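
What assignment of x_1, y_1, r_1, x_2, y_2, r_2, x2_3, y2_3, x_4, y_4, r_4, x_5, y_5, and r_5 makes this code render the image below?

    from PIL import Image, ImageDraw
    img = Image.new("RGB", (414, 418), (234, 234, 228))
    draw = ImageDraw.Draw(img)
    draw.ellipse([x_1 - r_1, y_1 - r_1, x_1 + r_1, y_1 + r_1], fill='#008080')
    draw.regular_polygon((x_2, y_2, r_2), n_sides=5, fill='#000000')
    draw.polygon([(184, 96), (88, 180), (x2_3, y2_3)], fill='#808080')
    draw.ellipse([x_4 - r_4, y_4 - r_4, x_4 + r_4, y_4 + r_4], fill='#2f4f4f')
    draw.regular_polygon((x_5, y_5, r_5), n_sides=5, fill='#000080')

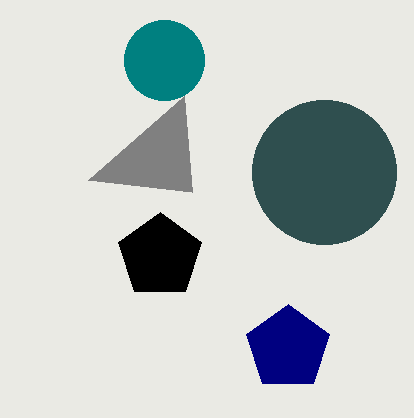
x_1 = 164, y_1 = 60, r_1 = 40, x_2 = 160, y_2 = 256, r_2 = 44, x2_3 = 192, y2_3 = 192, x_4 = 324, y_4 = 172, r_4 = 72, x_5 = 288, y_5 = 348, r_5 = 44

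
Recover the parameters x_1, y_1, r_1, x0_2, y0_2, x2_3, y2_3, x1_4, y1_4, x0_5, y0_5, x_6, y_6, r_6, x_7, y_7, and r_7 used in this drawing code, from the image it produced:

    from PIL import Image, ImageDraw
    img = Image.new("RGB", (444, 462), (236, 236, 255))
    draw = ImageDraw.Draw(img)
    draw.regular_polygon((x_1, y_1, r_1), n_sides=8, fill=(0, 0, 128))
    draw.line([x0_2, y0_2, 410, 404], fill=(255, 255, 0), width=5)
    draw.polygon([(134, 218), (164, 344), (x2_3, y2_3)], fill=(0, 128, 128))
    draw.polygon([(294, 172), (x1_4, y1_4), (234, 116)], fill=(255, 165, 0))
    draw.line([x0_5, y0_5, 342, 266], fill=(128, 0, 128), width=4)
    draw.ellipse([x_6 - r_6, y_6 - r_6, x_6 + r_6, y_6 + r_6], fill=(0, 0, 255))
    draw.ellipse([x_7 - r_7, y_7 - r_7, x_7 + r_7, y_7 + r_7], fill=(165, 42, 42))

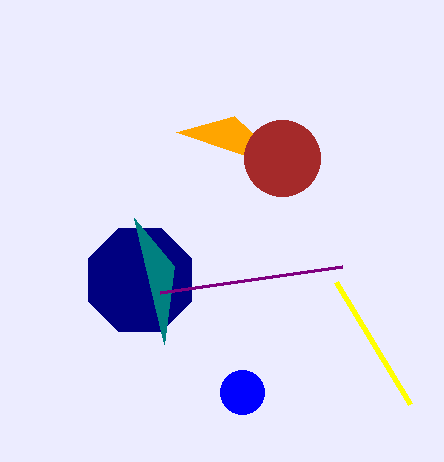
x_1 = 140
y_1 = 280
r_1 = 56
x0_2 = 336
y0_2 = 282
x2_3 = 174
y2_3 = 266
x1_4 = 176
y1_4 = 132
x0_5 = 160
y0_5 = 292
x_6 = 242
y_6 = 392
r_6 = 22
x_7 = 282
y_7 = 158
r_7 = 38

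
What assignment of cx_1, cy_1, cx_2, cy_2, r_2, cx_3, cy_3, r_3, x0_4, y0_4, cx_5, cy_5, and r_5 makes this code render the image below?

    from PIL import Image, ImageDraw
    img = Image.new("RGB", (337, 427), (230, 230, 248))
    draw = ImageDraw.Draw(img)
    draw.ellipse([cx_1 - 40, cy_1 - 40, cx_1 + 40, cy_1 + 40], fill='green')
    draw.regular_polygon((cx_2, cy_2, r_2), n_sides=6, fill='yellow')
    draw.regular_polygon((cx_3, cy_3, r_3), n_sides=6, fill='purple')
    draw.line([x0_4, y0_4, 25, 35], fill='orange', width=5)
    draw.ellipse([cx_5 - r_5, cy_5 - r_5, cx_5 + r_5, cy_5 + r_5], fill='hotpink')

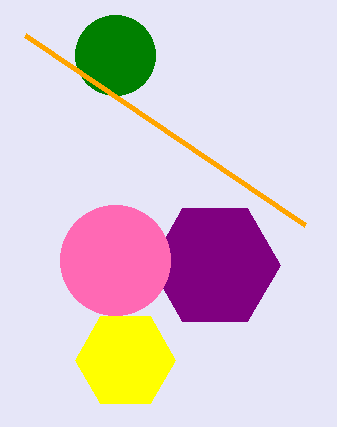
cx_1 = 115, cy_1 = 55, cx_2 = 125, cy_2 = 360, r_2 = 50, cx_3 = 215, cy_3 = 265, r_3 = 65, x0_4 = 305, y0_4 = 225, cx_5 = 115, cy_5 = 260, r_5 = 55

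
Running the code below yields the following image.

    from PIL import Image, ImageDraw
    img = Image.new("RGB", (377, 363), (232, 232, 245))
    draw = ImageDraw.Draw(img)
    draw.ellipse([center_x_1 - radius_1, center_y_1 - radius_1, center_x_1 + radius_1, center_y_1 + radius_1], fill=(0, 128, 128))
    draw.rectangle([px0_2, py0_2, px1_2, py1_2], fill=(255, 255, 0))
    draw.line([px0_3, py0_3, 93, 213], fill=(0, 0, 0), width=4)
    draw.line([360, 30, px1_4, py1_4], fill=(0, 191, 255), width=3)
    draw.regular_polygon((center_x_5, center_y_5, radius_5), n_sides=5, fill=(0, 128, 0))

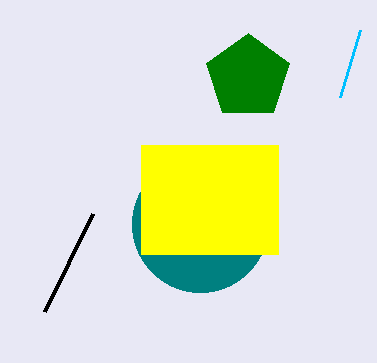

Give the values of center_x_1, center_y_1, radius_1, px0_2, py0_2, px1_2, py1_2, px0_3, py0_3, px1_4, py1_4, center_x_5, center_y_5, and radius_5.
center_x_1 = 200, center_y_1 = 224, radius_1 = 68, px0_2 = 141, py0_2 = 145, px1_2 = 278, py1_2 = 254, px0_3 = 45, py0_3 = 311, px1_4 = 340, py1_4 = 97, center_x_5 = 248, center_y_5 = 77, radius_5 = 44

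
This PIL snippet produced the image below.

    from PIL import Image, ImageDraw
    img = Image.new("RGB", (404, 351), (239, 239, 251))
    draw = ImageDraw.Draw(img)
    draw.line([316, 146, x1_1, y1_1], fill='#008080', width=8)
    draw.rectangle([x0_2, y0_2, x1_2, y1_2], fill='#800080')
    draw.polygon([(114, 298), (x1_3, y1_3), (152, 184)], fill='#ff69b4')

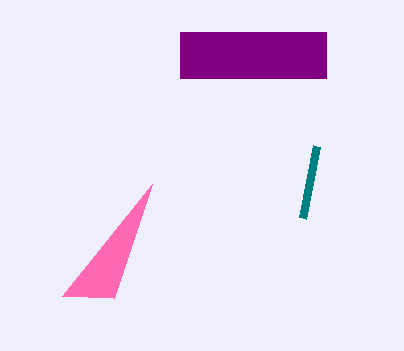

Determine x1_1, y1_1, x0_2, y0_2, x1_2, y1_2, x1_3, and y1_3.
x1_1 = 302, y1_1 = 218, x0_2 = 180, y0_2 = 32, x1_2 = 326, y1_2 = 78, x1_3 = 62, y1_3 = 296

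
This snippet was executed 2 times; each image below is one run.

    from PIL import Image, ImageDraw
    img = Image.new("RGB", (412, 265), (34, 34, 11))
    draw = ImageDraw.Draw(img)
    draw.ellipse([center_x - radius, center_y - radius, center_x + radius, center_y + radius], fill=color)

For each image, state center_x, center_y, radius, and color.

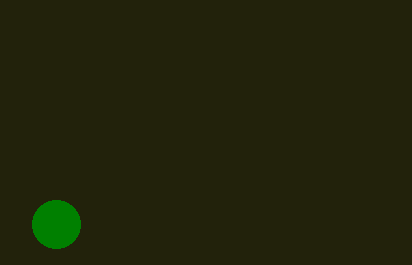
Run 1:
center_x = 56; center_y = 224; radius = 24; color = 'green'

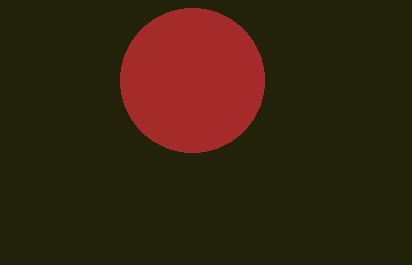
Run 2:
center_x = 192; center_y = 80; radius = 72; color = 'brown'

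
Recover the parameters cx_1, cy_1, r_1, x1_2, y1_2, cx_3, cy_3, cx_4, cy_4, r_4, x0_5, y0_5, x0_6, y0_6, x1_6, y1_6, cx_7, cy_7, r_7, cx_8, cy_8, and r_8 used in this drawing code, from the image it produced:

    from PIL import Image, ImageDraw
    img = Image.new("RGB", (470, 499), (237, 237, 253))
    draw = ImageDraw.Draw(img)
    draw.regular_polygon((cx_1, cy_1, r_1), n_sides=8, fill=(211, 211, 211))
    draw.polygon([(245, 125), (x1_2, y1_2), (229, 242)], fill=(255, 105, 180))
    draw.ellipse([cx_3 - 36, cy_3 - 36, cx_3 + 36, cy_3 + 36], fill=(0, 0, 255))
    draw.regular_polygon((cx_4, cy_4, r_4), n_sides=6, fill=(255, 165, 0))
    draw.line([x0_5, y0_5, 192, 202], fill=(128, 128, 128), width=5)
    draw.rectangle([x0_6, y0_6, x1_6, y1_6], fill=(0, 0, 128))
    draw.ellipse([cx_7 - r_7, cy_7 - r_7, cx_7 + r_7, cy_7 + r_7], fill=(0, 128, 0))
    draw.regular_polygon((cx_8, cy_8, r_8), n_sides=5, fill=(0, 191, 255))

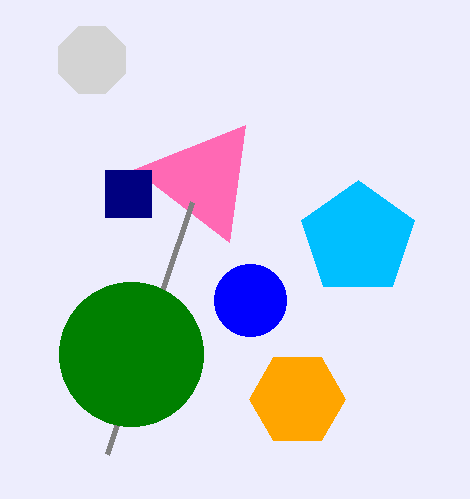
cx_1 = 92, cy_1 = 60, r_1 = 36, x1_2 = 134, y1_2 = 169, cx_3 = 250, cy_3 = 300, cx_4 = 297, cy_4 = 399, r_4 = 48, x0_5 = 107, y0_5 = 454, x0_6 = 105, y0_6 = 170, x1_6 = 151, y1_6 = 217, cx_7 = 131, cy_7 = 354, r_7 = 72, cx_8 = 358, cy_8 = 239, r_8 = 59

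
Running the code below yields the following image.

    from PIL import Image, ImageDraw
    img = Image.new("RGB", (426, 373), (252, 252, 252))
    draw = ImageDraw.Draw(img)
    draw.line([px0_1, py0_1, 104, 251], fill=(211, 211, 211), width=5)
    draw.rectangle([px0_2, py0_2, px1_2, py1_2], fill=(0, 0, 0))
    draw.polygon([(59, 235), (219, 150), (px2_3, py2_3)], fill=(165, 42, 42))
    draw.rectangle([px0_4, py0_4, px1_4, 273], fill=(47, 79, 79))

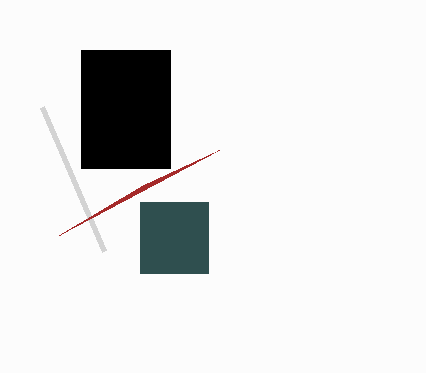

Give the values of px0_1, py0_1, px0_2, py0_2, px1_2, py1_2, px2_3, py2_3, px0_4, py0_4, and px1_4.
px0_1 = 42
py0_1 = 107
px0_2 = 81
py0_2 = 50
px1_2 = 170
py1_2 = 168
px2_3 = 143
py2_3 = 185
px0_4 = 140
py0_4 = 202
px1_4 = 208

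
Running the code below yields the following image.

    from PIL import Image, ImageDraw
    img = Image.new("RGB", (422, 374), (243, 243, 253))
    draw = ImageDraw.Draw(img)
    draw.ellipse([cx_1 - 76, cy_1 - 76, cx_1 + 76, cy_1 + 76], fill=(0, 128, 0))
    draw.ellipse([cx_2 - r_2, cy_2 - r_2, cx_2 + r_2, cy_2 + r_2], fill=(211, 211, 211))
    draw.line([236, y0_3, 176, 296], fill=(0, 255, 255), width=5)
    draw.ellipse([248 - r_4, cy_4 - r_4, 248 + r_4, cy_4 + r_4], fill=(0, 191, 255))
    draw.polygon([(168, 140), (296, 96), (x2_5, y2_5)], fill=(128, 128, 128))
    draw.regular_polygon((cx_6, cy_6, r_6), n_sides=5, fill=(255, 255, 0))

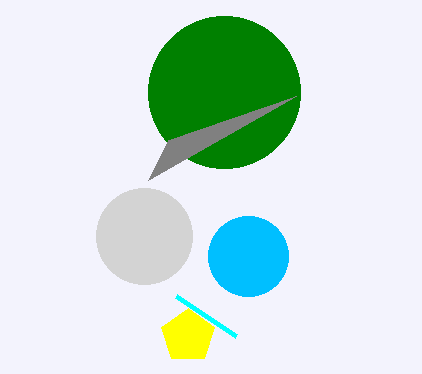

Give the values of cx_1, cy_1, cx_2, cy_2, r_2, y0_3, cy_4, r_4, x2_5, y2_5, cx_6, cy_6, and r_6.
cx_1 = 224; cy_1 = 92; cx_2 = 144; cy_2 = 236; r_2 = 48; y0_3 = 336; cy_4 = 256; r_4 = 40; x2_5 = 148; y2_5 = 180; cx_6 = 188; cy_6 = 336; r_6 = 28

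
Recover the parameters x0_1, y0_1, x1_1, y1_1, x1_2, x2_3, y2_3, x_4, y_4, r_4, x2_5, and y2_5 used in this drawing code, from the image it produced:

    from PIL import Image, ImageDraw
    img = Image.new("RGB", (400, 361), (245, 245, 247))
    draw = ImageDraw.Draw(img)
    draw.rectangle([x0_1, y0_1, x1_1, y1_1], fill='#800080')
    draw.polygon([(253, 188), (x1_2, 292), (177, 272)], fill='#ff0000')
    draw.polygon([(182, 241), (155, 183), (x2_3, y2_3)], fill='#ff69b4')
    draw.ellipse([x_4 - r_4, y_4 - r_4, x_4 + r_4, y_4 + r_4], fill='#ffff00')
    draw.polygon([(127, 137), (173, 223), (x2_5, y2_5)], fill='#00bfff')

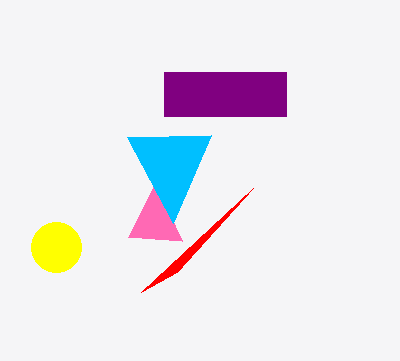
x0_1 = 164, y0_1 = 72, x1_1 = 286, y1_1 = 116, x1_2 = 141, x2_3 = 128, y2_3 = 237, x_4 = 56, y_4 = 247, r_4 = 25, x2_5 = 211, y2_5 = 135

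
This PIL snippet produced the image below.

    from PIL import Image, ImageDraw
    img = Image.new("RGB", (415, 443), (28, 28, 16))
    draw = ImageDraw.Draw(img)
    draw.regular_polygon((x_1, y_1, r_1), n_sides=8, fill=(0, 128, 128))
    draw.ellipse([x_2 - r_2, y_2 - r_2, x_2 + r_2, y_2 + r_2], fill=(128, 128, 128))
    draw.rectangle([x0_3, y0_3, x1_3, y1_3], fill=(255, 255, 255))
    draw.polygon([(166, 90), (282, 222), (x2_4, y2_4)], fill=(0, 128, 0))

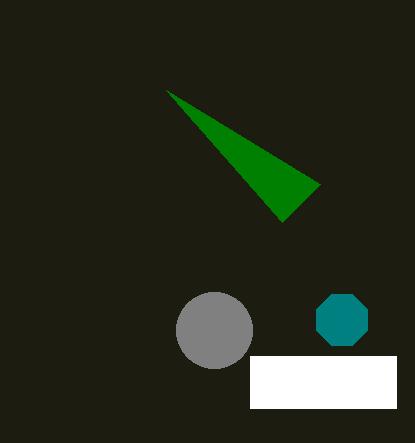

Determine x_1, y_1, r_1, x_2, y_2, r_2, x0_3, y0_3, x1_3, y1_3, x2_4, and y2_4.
x_1 = 342
y_1 = 320
r_1 = 28
x_2 = 214
y_2 = 330
r_2 = 38
x0_3 = 250
y0_3 = 356
x1_3 = 396
y1_3 = 408
x2_4 = 320
y2_4 = 184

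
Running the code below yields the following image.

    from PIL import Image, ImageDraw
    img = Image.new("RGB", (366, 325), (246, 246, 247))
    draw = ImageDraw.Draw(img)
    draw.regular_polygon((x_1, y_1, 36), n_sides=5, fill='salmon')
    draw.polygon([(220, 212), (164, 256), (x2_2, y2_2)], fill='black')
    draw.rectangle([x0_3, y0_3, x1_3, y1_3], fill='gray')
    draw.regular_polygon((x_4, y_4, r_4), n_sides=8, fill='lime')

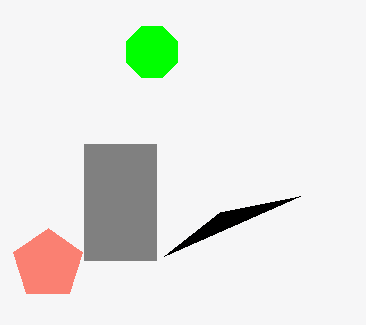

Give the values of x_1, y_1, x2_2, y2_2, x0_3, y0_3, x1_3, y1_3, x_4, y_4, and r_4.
x_1 = 48; y_1 = 264; x2_2 = 300; y2_2 = 196; x0_3 = 84; y0_3 = 144; x1_3 = 156; y1_3 = 260; x_4 = 152; y_4 = 52; r_4 = 28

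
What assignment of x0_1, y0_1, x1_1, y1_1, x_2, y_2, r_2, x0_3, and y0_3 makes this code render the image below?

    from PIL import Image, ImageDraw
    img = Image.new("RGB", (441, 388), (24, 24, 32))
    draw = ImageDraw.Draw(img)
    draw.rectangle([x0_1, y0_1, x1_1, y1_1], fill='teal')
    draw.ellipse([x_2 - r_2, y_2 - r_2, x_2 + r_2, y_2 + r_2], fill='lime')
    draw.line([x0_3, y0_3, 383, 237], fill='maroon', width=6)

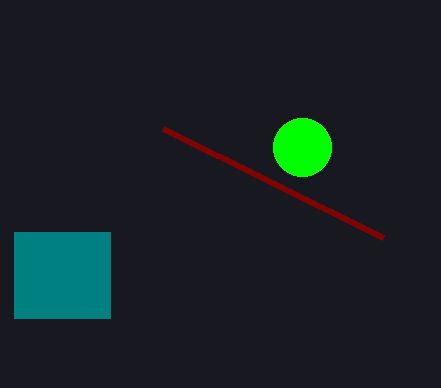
x0_1 = 14; y0_1 = 232; x1_1 = 110; y1_1 = 318; x_2 = 302; y_2 = 147; r_2 = 29; x0_3 = 163; y0_3 = 128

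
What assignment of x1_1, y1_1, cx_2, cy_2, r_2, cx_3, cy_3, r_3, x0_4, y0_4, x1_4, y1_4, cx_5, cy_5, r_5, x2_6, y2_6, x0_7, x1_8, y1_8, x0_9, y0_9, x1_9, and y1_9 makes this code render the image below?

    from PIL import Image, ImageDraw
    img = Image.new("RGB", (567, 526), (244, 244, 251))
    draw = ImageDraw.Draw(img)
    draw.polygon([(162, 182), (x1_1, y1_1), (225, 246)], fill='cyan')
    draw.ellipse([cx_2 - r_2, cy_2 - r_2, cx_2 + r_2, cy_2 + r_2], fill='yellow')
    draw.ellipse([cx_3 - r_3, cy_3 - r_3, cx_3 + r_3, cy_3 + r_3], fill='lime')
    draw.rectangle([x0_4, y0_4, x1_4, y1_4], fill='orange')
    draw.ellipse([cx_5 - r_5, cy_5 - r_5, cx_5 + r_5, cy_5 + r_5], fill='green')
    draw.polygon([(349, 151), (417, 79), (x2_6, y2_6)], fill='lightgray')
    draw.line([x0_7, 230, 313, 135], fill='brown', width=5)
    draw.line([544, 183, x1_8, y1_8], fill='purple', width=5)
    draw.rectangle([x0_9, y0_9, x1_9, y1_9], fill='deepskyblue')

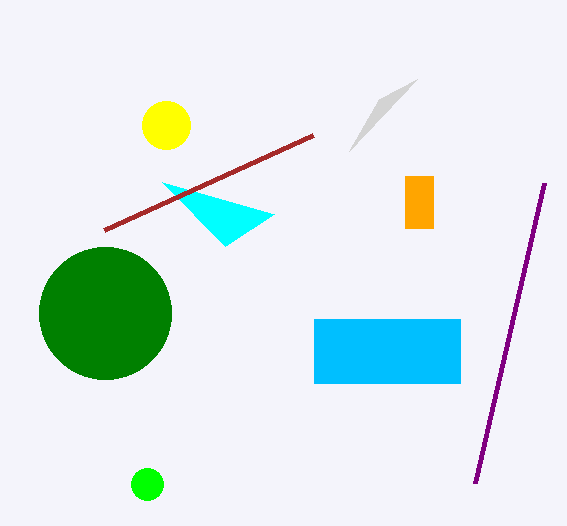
x1_1 = 274, y1_1 = 214, cx_2 = 166, cy_2 = 125, r_2 = 24, cx_3 = 147, cy_3 = 484, r_3 = 16, x0_4 = 405, y0_4 = 176, x1_4 = 433, y1_4 = 228, cx_5 = 105, cy_5 = 313, r_5 = 66, x2_6 = 379, y2_6 = 99, x0_7 = 104, x1_8 = 475, y1_8 = 483, x0_9 = 314, y0_9 = 319, x1_9 = 460, y1_9 = 383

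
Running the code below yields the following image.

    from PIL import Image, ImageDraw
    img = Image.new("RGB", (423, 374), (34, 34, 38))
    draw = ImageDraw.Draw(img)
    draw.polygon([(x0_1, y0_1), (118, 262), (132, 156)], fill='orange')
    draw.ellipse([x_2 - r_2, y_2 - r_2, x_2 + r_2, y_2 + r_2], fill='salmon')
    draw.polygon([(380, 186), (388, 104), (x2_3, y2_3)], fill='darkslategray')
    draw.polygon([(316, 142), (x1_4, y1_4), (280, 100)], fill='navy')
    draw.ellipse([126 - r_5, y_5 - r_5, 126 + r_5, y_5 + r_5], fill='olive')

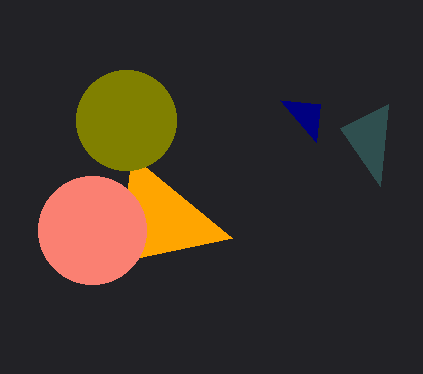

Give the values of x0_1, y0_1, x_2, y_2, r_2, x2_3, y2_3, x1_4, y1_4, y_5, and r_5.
x0_1 = 232; y0_1 = 238; x_2 = 92; y_2 = 230; r_2 = 54; x2_3 = 340; y2_3 = 128; x1_4 = 320; y1_4 = 104; y_5 = 120; r_5 = 50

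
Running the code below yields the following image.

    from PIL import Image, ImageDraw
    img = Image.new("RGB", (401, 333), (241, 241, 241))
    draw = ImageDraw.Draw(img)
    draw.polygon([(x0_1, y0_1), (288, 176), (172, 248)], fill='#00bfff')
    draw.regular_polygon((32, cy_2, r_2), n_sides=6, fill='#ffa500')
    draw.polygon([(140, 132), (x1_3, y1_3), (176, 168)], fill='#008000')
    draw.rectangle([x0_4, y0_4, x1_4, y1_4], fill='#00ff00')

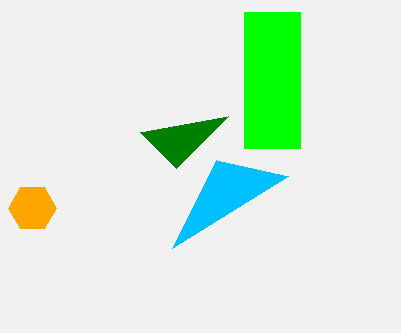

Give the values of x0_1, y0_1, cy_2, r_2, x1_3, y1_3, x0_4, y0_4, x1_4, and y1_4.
x0_1 = 216
y0_1 = 160
cy_2 = 208
r_2 = 24
x1_3 = 228
y1_3 = 116
x0_4 = 244
y0_4 = 12
x1_4 = 300
y1_4 = 148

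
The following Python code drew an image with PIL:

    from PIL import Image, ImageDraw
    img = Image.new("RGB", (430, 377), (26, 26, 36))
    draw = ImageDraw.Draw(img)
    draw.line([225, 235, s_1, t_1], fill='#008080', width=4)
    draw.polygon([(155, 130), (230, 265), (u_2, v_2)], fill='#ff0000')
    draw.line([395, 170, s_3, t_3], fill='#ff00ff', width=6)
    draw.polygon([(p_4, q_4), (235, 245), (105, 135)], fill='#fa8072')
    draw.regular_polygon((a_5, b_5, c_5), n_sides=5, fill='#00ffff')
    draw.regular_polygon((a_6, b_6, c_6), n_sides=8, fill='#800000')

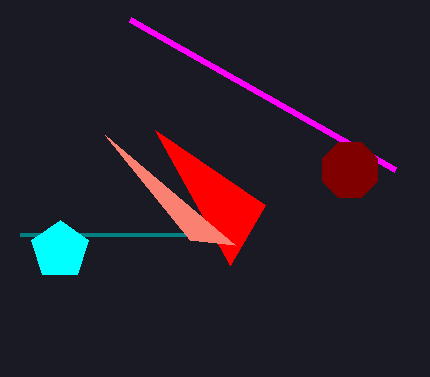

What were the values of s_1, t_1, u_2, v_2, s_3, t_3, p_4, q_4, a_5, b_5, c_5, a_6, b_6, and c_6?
s_1 = 20
t_1 = 235
u_2 = 265
v_2 = 205
s_3 = 130
t_3 = 20
p_4 = 190
q_4 = 240
a_5 = 60
b_5 = 250
c_5 = 30
a_6 = 350
b_6 = 170
c_6 = 30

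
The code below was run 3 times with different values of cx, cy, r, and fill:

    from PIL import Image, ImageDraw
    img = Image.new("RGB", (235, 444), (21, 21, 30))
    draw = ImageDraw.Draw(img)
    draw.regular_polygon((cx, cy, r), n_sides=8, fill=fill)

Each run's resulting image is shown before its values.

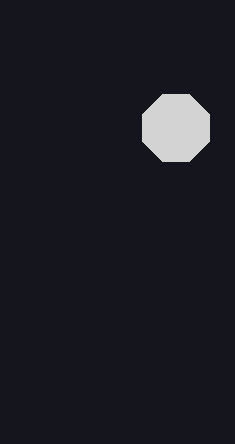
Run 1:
cx = 176
cy = 128
r = 36
fill = 'lightgray'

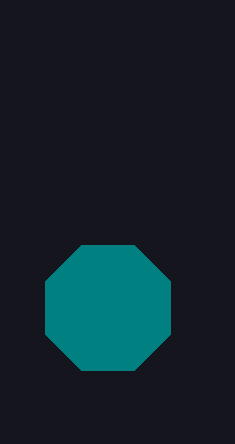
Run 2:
cx = 108; cy = 308; r = 68; fill = 'teal'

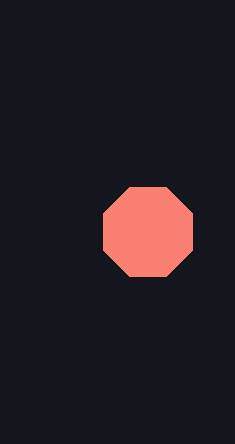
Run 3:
cx = 148; cy = 232; r = 48; fill = 'salmon'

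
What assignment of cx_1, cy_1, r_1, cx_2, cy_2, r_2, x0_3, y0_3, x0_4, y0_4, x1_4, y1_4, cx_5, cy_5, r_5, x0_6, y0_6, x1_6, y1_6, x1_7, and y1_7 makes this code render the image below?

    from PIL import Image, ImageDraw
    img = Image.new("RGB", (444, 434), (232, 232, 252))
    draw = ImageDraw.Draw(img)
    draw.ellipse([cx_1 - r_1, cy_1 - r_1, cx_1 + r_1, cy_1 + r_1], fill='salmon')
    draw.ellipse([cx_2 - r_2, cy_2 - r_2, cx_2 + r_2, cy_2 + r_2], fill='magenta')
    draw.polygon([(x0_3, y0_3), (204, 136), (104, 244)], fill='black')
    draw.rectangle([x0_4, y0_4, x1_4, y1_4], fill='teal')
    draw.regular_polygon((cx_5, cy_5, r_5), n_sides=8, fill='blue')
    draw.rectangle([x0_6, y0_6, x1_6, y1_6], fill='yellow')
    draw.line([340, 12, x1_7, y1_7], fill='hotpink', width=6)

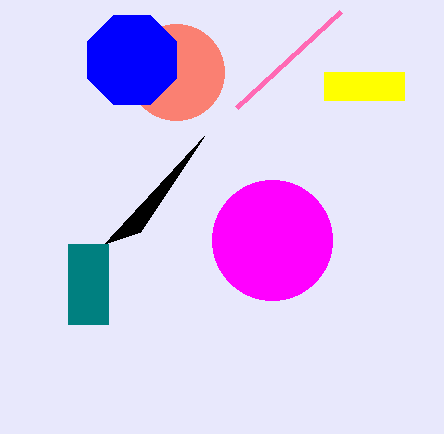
cx_1 = 176
cy_1 = 72
r_1 = 48
cx_2 = 272
cy_2 = 240
r_2 = 60
x0_3 = 140
y0_3 = 232
x0_4 = 68
y0_4 = 244
x1_4 = 108
y1_4 = 324
cx_5 = 132
cy_5 = 60
r_5 = 48
x0_6 = 324
y0_6 = 72
x1_6 = 404
y1_6 = 100
x1_7 = 236
y1_7 = 108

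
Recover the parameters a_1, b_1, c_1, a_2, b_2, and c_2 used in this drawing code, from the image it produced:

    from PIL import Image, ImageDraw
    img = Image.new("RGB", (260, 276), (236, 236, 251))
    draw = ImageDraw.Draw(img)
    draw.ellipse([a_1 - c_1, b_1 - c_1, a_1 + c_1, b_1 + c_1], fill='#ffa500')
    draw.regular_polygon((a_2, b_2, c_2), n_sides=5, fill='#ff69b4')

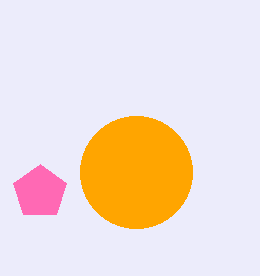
a_1 = 136, b_1 = 172, c_1 = 56, a_2 = 40, b_2 = 192, c_2 = 28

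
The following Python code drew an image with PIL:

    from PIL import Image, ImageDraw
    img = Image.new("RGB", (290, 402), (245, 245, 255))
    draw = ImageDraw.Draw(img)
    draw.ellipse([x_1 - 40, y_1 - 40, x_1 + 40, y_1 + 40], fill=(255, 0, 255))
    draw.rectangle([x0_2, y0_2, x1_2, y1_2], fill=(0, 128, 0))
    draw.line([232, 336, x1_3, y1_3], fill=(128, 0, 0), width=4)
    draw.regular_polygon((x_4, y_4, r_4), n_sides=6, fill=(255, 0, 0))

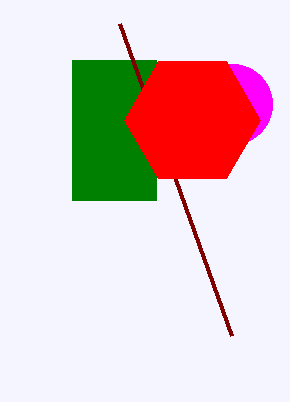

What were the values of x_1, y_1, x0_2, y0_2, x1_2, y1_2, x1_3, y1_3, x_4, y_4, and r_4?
x_1 = 232
y_1 = 104
x0_2 = 72
y0_2 = 60
x1_2 = 156
y1_2 = 200
x1_3 = 120
y1_3 = 24
x_4 = 192
y_4 = 120
r_4 = 68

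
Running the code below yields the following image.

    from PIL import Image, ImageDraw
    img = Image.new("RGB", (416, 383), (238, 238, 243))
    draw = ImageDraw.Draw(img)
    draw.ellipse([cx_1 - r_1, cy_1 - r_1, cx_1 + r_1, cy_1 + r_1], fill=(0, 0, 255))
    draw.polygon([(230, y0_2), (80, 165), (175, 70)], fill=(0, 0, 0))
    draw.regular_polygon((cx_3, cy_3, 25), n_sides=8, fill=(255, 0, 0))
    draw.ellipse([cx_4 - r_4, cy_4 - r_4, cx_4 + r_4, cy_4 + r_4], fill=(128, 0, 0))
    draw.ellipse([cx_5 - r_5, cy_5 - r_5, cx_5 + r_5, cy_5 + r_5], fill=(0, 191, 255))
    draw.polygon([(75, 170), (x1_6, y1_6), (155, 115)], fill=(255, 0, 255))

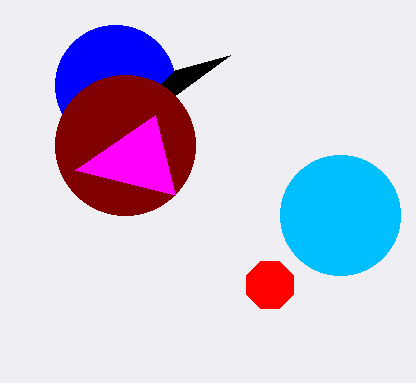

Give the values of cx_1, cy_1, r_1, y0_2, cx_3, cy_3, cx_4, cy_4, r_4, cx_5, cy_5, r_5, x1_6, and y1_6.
cx_1 = 115
cy_1 = 85
r_1 = 60
y0_2 = 55
cx_3 = 270
cy_3 = 285
cx_4 = 125
cy_4 = 145
r_4 = 70
cx_5 = 340
cy_5 = 215
r_5 = 60
x1_6 = 175
y1_6 = 195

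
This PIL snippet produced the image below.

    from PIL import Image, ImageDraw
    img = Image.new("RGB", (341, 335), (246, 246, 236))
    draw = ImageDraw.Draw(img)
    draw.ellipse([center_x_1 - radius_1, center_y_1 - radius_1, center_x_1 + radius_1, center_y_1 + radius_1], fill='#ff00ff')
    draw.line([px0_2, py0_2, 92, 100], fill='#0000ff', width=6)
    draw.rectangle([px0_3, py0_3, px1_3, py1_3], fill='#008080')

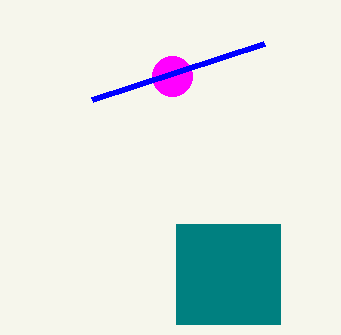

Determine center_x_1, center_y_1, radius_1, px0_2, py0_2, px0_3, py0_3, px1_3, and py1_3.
center_x_1 = 172; center_y_1 = 76; radius_1 = 20; px0_2 = 264; py0_2 = 44; px0_3 = 176; py0_3 = 224; px1_3 = 280; py1_3 = 324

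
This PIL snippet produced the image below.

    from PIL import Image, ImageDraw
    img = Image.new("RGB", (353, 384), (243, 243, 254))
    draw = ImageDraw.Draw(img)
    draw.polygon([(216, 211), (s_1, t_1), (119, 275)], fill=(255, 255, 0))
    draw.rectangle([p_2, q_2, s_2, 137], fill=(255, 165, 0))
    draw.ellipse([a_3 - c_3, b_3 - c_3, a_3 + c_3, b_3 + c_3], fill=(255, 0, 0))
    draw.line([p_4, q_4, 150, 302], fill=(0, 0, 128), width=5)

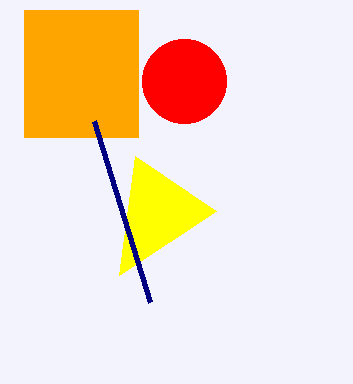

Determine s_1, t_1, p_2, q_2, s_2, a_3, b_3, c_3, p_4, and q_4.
s_1 = 135; t_1 = 156; p_2 = 24; q_2 = 10; s_2 = 138; a_3 = 184; b_3 = 81; c_3 = 42; p_4 = 94; q_4 = 121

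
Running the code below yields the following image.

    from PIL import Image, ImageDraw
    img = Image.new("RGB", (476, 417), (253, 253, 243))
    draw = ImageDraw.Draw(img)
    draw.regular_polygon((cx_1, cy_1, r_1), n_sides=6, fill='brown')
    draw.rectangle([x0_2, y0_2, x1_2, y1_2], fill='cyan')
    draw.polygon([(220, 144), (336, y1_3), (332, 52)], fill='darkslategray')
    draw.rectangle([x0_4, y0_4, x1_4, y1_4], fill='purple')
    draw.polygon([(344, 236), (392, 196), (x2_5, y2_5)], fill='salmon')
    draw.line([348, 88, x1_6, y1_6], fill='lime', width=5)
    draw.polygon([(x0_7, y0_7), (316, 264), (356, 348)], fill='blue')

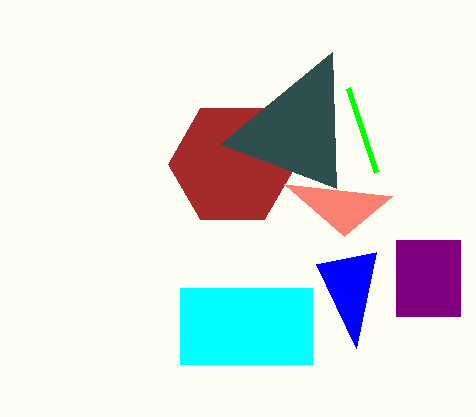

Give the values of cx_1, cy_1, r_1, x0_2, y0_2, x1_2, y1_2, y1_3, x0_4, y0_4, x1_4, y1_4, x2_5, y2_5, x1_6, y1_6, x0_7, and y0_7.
cx_1 = 232
cy_1 = 164
r_1 = 64
x0_2 = 180
y0_2 = 288
x1_2 = 312
y1_2 = 364
y1_3 = 188
x0_4 = 396
y0_4 = 240
x1_4 = 460
y1_4 = 316
x2_5 = 284
y2_5 = 184
x1_6 = 376
y1_6 = 172
x0_7 = 376
y0_7 = 252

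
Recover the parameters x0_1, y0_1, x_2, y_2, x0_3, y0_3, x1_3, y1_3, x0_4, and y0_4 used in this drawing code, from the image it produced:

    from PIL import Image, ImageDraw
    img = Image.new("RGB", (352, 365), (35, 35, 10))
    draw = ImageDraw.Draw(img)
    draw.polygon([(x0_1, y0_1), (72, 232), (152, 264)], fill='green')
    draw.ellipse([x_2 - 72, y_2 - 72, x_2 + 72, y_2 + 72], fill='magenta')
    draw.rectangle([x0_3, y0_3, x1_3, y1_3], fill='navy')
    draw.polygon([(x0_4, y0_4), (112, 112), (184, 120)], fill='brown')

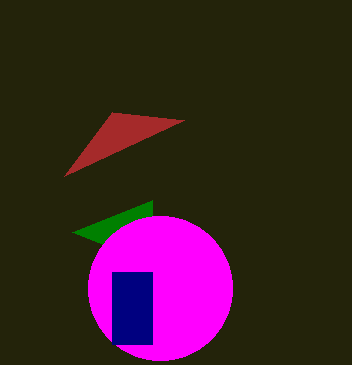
x0_1 = 152; y0_1 = 200; x_2 = 160; y_2 = 288; x0_3 = 112; y0_3 = 272; x1_3 = 152; y1_3 = 344; x0_4 = 64; y0_4 = 176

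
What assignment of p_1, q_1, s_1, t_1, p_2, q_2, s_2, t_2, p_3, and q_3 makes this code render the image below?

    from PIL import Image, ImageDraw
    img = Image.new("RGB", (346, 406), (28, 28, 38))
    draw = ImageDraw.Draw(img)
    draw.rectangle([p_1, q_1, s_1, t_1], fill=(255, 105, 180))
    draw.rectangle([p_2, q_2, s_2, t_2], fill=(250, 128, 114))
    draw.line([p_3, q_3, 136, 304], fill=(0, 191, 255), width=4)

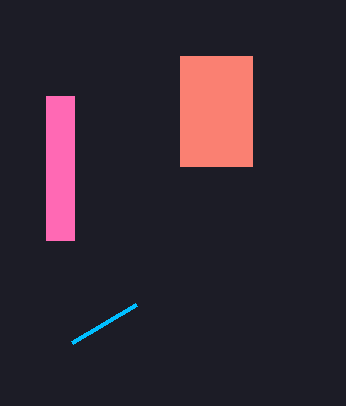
p_1 = 46; q_1 = 96; s_1 = 74; t_1 = 240; p_2 = 180; q_2 = 56; s_2 = 252; t_2 = 166; p_3 = 72; q_3 = 342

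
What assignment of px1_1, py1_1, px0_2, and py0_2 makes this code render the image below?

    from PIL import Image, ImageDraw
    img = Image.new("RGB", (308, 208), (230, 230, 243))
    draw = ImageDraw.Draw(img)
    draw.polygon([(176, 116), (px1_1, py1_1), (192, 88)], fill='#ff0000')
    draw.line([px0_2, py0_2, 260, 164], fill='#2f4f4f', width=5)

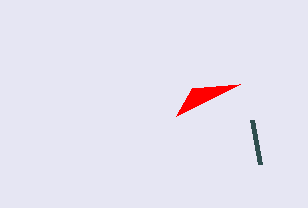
px1_1 = 240; py1_1 = 84; px0_2 = 252; py0_2 = 120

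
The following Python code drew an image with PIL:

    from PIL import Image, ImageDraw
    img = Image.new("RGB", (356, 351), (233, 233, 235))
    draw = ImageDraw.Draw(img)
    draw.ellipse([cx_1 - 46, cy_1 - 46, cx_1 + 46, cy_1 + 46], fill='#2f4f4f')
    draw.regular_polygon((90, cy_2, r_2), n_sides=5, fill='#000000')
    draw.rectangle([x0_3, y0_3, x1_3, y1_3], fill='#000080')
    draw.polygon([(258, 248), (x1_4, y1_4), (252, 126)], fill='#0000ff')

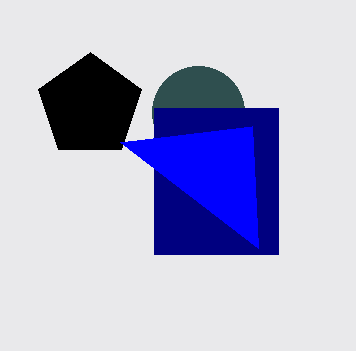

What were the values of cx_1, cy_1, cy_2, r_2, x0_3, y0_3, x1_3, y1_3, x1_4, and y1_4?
cx_1 = 198
cy_1 = 112
cy_2 = 106
r_2 = 54
x0_3 = 154
y0_3 = 108
x1_3 = 278
y1_3 = 254
x1_4 = 120
y1_4 = 142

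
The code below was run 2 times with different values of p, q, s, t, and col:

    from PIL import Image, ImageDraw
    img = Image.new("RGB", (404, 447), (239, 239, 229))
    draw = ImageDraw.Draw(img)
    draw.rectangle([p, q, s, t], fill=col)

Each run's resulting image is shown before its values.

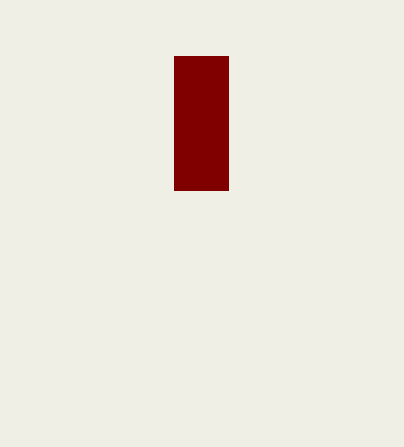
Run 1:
p = 174
q = 56
s = 228
t = 190
col = 'maroon'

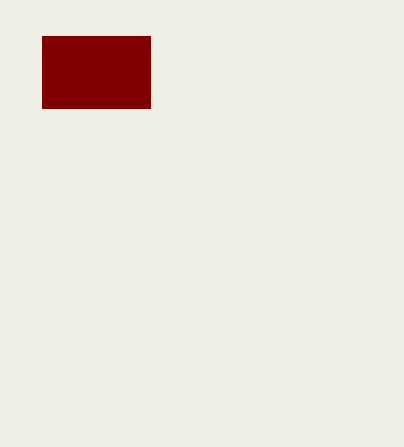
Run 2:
p = 42, q = 36, s = 150, t = 108, col = 'maroon'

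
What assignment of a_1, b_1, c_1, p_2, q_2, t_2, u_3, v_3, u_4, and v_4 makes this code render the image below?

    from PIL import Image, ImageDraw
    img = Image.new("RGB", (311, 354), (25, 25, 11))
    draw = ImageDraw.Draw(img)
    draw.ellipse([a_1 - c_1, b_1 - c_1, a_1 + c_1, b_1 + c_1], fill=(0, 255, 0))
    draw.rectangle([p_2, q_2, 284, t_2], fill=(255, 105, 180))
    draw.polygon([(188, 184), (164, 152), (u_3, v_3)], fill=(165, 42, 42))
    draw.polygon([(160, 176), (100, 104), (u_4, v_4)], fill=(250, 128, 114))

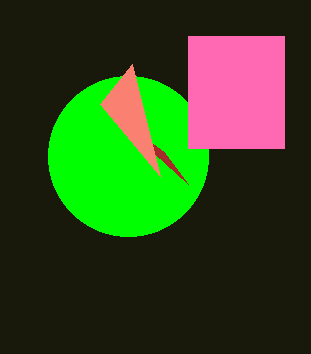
a_1 = 128; b_1 = 156; c_1 = 80; p_2 = 188; q_2 = 36; t_2 = 148; u_3 = 100; v_3 = 104; u_4 = 132; v_4 = 64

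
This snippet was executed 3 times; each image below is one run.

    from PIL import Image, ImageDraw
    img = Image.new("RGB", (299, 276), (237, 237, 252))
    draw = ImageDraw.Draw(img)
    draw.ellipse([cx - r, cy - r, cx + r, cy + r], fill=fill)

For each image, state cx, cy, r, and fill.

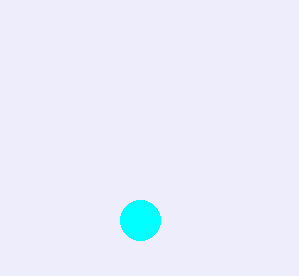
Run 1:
cx = 140
cy = 220
r = 20
fill = 'cyan'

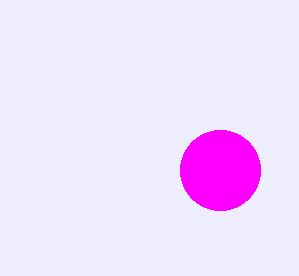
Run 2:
cx = 220; cy = 170; r = 40; fill = 'magenta'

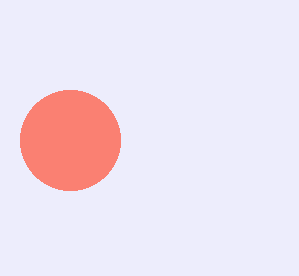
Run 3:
cx = 70, cy = 140, r = 50, fill = 'salmon'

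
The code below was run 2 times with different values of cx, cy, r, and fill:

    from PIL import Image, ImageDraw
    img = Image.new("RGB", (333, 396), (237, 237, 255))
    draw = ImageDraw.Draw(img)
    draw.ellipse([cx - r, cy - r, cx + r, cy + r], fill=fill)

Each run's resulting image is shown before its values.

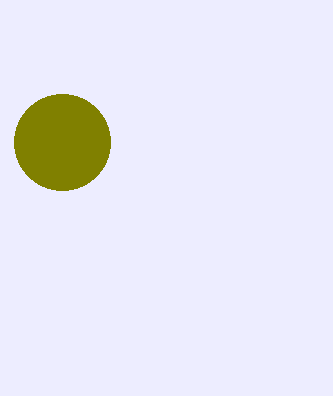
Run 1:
cx = 62, cy = 142, r = 48, fill = 'olive'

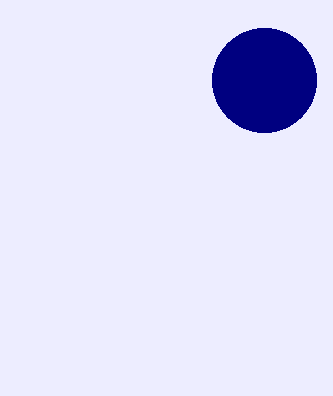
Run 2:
cx = 264
cy = 80
r = 52
fill = 'navy'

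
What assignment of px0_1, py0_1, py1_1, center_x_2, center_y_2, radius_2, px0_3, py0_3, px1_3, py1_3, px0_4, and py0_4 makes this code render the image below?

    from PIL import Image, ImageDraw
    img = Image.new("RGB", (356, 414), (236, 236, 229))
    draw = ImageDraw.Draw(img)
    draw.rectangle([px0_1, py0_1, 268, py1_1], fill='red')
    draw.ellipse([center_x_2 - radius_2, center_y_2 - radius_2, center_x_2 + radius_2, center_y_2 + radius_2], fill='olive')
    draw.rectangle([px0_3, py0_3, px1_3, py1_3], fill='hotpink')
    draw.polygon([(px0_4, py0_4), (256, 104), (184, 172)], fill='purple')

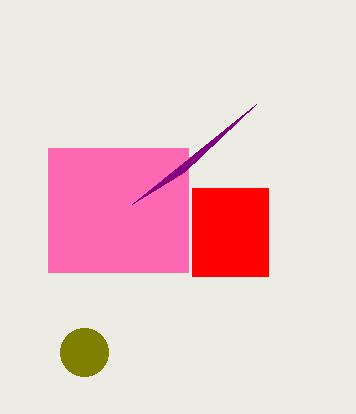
px0_1 = 192
py0_1 = 188
py1_1 = 276
center_x_2 = 84
center_y_2 = 352
radius_2 = 24
px0_3 = 48
py0_3 = 148
px1_3 = 188
py1_3 = 272
px0_4 = 132
py0_4 = 204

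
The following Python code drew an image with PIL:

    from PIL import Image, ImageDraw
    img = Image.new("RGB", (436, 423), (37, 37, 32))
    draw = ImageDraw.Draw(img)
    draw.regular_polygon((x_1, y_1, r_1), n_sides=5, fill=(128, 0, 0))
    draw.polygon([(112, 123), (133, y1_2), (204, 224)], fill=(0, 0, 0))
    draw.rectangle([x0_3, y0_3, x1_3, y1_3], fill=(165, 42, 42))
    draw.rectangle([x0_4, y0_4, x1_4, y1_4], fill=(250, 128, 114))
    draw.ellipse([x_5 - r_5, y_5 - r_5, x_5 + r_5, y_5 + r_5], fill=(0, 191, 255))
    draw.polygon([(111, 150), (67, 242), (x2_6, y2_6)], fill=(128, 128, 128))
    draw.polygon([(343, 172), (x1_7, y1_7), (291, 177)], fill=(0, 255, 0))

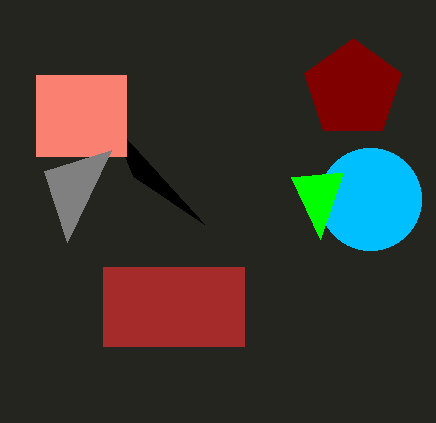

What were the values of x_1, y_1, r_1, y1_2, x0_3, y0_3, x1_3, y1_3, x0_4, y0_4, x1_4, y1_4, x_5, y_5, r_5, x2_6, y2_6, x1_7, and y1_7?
x_1 = 353; y_1 = 89; r_1 = 51; y1_2 = 176; x0_3 = 103; y0_3 = 267; x1_3 = 244; y1_3 = 346; x0_4 = 36; y0_4 = 75; x1_4 = 126; y1_4 = 156; x_5 = 370; y_5 = 199; r_5 = 51; x2_6 = 44; y2_6 = 171; x1_7 = 320; y1_7 = 239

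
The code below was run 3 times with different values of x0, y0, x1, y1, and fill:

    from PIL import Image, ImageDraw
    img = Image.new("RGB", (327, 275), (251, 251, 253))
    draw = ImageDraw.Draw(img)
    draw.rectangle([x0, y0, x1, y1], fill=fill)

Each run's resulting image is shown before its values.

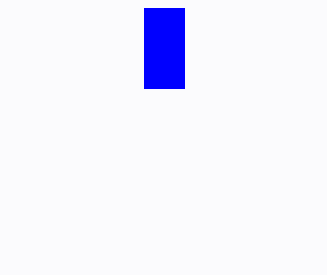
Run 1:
x0 = 144; y0 = 8; x1 = 184; y1 = 88; fill = 'blue'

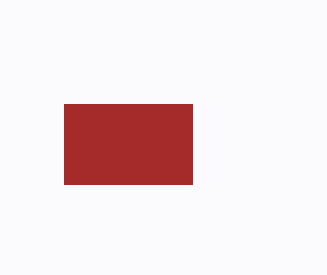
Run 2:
x0 = 64, y0 = 104, x1 = 192, y1 = 184, fill = 'brown'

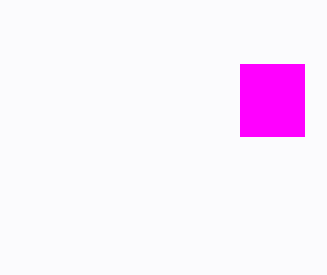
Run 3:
x0 = 240; y0 = 64; x1 = 304; y1 = 136; fill = 'magenta'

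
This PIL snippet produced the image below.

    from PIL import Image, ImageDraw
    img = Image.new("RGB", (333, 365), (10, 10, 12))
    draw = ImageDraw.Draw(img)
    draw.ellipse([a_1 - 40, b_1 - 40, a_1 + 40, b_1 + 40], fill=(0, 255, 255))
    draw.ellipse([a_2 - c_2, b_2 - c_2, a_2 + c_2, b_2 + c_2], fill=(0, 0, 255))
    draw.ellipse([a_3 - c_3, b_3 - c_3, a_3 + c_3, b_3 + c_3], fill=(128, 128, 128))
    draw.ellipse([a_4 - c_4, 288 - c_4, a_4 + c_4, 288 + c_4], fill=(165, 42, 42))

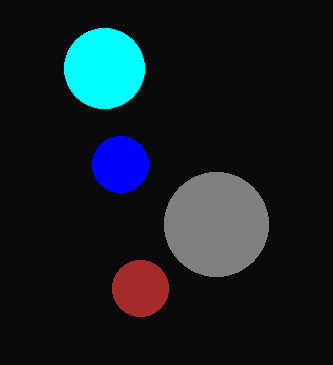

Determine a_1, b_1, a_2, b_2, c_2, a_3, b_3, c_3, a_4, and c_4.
a_1 = 104
b_1 = 68
a_2 = 120
b_2 = 164
c_2 = 28
a_3 = 216
b_3 = 224
c_3 = 52
a_4 = 140
c_4 = 28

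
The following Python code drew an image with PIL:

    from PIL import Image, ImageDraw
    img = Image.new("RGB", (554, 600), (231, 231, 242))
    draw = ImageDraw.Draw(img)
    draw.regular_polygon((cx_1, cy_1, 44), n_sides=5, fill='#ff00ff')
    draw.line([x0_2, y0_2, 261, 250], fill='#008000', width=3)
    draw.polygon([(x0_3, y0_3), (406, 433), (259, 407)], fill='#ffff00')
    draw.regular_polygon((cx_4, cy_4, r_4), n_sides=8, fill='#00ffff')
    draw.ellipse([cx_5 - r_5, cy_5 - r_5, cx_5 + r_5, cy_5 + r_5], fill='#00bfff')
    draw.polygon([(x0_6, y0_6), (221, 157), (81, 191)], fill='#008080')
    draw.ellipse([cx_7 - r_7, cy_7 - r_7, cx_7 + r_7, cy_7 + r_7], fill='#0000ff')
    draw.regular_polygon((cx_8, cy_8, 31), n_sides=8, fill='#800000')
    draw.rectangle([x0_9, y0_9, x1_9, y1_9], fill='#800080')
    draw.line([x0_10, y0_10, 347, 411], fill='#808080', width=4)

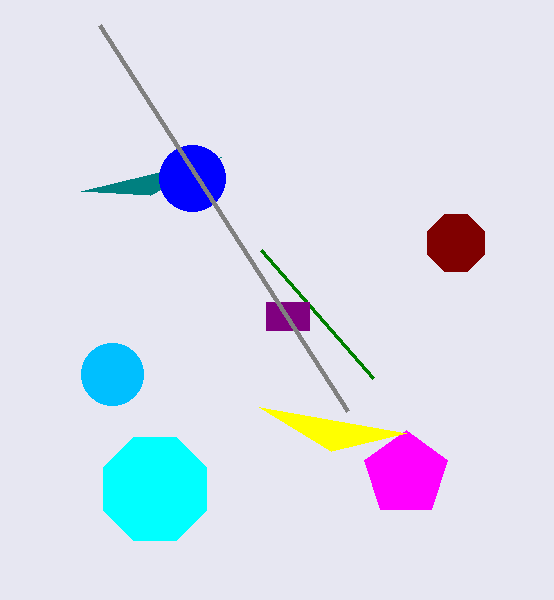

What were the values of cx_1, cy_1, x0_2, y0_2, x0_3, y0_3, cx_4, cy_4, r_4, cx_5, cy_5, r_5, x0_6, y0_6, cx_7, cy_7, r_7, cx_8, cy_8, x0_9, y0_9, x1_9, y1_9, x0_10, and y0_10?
cx_1 = 406; cy_1 = 474; x0_2 = 373; y0_2 = 378; x0_3 = 331; y0_3 = 451; cx_4 = 155; cy_4 = 489; r_4 = 56; cx_5 = 112; cy_5 = 374; r_5 = 31; x0_6 = 150; y0_6 = 195; cx_7 = 192; cy_7 = 178; r_7 = 33; cx_8 = 456; cy_8 = 243; x0_9 = 266; y0_9 = 302; x1_9 = 309; y1_9 = 330; x0_10 = 99; y0_10 = 25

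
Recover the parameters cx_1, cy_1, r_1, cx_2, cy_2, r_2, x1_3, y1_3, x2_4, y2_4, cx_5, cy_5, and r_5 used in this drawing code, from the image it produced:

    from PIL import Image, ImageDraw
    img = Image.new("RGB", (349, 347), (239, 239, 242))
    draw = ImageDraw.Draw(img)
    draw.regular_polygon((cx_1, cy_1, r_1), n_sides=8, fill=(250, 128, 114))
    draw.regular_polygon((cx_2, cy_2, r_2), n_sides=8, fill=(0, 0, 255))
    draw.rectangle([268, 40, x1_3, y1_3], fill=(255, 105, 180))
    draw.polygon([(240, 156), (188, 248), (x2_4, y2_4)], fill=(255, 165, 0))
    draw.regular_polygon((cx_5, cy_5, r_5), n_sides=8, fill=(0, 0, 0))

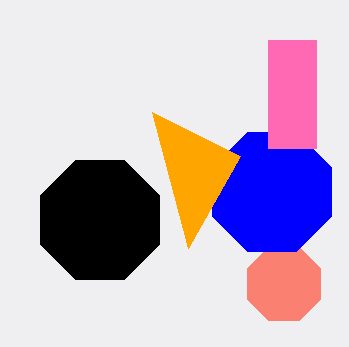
cx_1 = 284; cy_1 = 284; r_1 = 40; cx_2 = 272; cy_2 = 192; r_2 = 64; x1_3 = 316; y1_3 = 148; x2_4 = 152; y2_4 = 112; cx_5 = 100; cy_5 = 220; r_5 = 64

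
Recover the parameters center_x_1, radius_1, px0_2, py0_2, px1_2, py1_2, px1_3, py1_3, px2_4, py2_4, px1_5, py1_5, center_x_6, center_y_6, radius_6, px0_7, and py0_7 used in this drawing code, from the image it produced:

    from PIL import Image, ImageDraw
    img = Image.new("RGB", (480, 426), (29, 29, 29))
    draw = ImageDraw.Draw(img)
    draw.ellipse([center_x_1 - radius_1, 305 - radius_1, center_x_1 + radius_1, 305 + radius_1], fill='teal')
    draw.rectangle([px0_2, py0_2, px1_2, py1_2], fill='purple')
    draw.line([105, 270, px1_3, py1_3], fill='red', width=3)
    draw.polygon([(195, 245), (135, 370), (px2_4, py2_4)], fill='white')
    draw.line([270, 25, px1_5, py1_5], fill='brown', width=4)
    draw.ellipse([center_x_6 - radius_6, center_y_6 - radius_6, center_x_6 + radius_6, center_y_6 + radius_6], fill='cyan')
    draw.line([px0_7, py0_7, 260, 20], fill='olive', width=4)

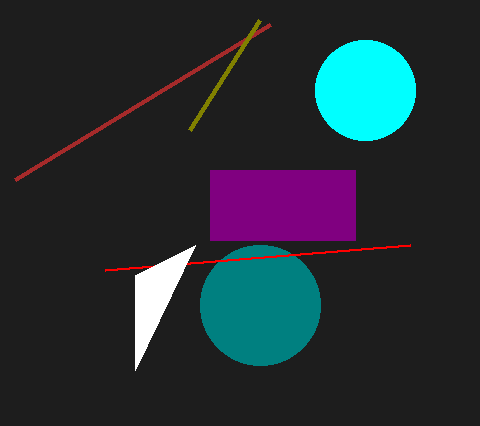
center_x_1 = 260; radius_1 = 60; px0_2 = 210; py0_2 = 170; px1_2 = 355; py1_2 = 240; px1_3 = 410; py1_3 = 245; px2_4 = 135; py2_4 = 275; px1_5 = 15; py1_5 = 180; center_x_6 = 365; center_y_6 = 90; radius_6 = 50; px0_7 = 190; py0_7 = 130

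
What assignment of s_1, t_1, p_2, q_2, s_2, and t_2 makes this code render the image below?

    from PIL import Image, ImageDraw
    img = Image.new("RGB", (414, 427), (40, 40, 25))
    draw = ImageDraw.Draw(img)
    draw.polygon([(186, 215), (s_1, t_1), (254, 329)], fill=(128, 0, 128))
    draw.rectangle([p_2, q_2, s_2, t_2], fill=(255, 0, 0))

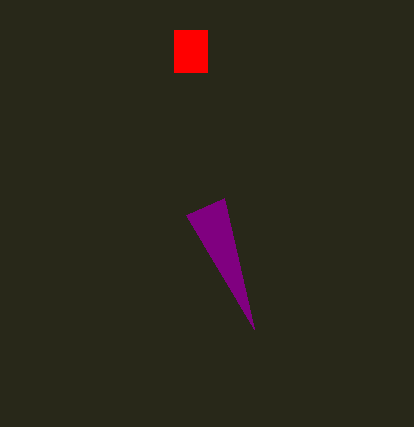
s_1 = 224, t_1 = 198, p_2 = 174, q_2 = 30, s_2 = 207, t_2 = 72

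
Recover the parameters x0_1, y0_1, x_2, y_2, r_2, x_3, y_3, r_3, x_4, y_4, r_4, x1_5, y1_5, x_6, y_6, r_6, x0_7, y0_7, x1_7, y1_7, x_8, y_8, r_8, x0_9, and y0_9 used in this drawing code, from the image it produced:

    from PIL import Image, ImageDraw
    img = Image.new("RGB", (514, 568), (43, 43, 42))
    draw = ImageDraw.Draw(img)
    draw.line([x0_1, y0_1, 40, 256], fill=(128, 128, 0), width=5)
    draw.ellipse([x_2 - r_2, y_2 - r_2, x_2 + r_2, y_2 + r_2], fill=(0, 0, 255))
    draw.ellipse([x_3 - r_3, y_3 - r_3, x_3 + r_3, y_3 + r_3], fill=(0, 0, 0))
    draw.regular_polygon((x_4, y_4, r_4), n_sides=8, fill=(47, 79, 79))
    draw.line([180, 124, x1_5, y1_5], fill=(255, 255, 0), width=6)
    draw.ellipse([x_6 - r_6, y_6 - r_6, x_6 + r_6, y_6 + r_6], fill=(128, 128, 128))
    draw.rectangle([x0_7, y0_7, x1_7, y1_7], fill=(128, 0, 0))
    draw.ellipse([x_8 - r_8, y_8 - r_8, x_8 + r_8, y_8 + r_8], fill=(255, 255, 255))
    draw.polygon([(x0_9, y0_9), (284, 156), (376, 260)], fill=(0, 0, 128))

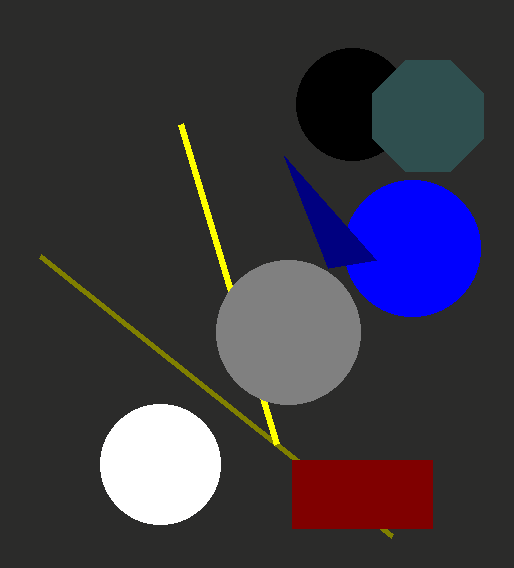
x0_1 = 392; y0_1 = 536; x_2 = 412; y_2 = 248; r_2 = 68; x_3 = 352; y_3 = 104; r_3 = 56; x_4 = 428; y_4 = 116; r_4 = 60; x1_5 = 276; y1_5 = 444; x_6 = 288; y_6 = 332; r_6 = 72; x0_7 = 292; y0_7 = 460; x1_7 = 432; y1_7 = 528; x_8 = 160; y_8 = 464; r_8 = 60; x0_9 = 328; y0_9 = 268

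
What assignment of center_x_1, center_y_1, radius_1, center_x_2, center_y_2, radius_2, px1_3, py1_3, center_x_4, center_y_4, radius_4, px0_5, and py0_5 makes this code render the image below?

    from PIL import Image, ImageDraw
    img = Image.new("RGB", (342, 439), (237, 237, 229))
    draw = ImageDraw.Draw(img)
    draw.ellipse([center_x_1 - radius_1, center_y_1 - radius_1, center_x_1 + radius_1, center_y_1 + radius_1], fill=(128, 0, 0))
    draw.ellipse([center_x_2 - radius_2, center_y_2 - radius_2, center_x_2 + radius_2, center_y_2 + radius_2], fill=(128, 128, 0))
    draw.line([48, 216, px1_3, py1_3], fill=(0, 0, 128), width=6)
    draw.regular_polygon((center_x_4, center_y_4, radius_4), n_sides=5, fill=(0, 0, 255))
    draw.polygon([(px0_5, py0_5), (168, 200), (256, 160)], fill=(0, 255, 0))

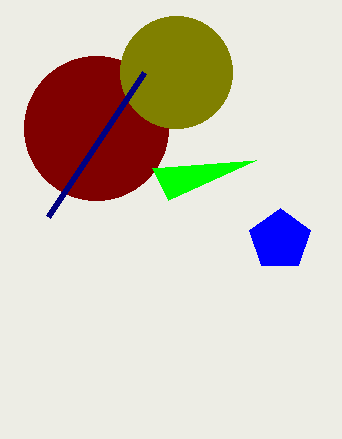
center_x_1 = 96; center_y_1 = 128; radius_1 = 72; center_x_2 = 176; center_y_2 = 72; radius_2 = 56; px1_3 = 144; py1_3 = 72; center_x_4 = 280; center_y_4 = 240; radius_4 = 32; px0_5 = 152; py0_5 = 168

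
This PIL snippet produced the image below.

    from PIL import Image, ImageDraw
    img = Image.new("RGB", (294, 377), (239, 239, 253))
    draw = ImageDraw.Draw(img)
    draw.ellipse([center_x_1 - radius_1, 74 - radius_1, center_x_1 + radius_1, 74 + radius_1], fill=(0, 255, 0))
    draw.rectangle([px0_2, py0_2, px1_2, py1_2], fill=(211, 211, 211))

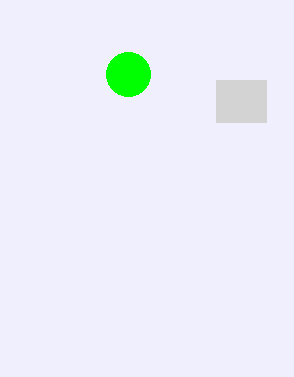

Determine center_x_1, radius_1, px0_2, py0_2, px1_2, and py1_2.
center_x_1 = 128, radius_1 = 22, px0_2 = 216, py0_2 = 80, px1_2 = 266, py1_2 = 122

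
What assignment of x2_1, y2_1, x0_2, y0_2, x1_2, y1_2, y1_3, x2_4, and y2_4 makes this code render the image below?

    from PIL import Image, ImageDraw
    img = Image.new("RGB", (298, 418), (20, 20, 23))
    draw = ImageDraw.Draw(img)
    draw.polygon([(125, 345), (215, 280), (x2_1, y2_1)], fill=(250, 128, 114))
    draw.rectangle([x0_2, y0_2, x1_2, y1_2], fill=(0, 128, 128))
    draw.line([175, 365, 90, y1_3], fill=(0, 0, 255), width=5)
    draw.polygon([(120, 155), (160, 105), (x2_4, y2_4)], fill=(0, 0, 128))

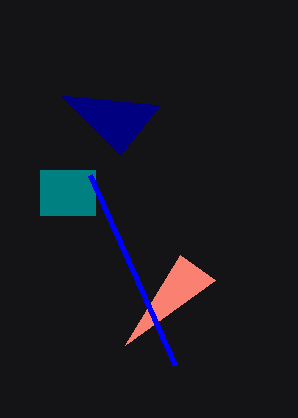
x2_1 = 180; y2_1 = 255; x0_2 = 40; y0_2 = 170; x1_2 = 95; y1_2 = 215; y1_3 = 175; x2_4 = 60; y2_4 = 95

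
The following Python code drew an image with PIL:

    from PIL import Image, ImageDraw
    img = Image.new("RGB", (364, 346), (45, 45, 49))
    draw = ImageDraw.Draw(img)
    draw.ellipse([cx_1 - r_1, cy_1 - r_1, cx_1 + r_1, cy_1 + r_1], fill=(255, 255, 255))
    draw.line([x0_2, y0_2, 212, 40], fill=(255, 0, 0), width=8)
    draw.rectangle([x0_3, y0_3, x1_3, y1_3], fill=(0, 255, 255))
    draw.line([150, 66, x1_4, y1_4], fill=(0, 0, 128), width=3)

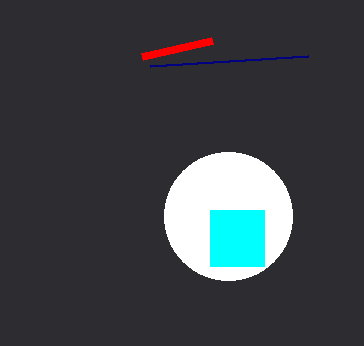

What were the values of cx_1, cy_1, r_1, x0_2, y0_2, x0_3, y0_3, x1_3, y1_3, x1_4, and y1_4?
cx_1 = 228, cy_1 = 216, r_1 = 64, x0_2 = 142, y0_2 = 56, x0_3 = 210, y0_3 = 210, x1_3 = 264, y1_3 = 266, x1_4 = 308, y1_4 = 56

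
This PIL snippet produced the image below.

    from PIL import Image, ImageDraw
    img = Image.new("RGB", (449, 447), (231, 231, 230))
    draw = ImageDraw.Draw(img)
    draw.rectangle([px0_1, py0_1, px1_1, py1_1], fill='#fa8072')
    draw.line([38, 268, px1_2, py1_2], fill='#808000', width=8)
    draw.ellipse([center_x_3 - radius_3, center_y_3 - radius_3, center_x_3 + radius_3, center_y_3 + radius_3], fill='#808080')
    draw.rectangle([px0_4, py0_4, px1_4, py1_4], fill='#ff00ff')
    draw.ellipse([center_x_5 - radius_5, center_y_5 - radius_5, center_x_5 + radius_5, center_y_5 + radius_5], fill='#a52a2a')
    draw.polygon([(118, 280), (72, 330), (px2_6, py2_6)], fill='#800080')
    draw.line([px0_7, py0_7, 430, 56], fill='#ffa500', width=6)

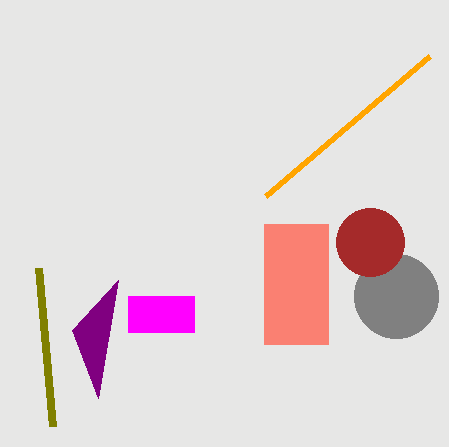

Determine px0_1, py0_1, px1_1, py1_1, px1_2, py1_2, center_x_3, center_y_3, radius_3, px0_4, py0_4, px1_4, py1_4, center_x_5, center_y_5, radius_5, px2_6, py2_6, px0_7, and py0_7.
px0_1 = 264
py0_1 = 224
px1_1 = 328
py1_1 = 344
px1_2 = 52
py1_2 = 426
center_x_3 = 396
center_y_3 = 296
radius_3 = 42
px0_4 = 128
py0_4 = 296
px1_4 = 194
py1_4 = 332
center_x_5 = 370
center_y_5 = 242
radius_5 = 34
px2_6 = 98
py2_6 = 398
px0_7 = 266
py0_7 = 196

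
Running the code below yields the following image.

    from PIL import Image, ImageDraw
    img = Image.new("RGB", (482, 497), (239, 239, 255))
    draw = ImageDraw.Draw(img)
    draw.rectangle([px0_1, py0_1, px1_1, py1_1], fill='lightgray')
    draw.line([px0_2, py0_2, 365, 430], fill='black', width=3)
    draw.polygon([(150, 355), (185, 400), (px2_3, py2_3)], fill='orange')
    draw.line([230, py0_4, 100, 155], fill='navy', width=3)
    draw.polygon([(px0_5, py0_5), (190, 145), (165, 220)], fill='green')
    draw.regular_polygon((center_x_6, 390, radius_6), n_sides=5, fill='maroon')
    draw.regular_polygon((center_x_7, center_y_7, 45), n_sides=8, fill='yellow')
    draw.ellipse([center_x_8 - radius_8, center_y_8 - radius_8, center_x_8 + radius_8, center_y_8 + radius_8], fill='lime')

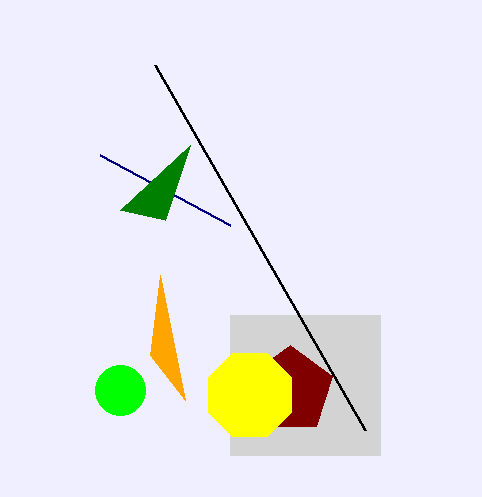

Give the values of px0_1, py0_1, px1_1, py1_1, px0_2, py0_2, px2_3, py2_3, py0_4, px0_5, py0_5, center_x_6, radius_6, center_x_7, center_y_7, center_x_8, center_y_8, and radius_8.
px0_1 = 230; py0_1 = 315; px1_1 = 380; py1_1 = 455; px0_2 = 155; py0_2 = 65; px2_3 = 160; py2_3 = 275; py0_4 = 225; px0_5 = 120; py0_5 = 210; center_x_6 = 290; radius_6 = 45; center_x_7 = 250; center_y_7 = 395; center_x_8 = 120; center_y_8 = 390; radius_8 = 25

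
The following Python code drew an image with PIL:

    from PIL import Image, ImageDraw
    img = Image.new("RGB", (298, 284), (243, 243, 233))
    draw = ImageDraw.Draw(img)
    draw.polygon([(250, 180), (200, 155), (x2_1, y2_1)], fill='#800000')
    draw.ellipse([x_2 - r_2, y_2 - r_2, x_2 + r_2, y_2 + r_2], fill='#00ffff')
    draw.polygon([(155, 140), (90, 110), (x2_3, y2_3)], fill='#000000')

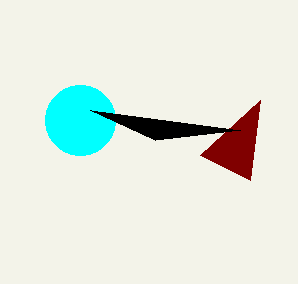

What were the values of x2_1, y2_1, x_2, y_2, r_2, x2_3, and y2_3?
x2_1 = 260; y2_1 = 100; x_2 = 80; y_2 = 120; r_2 = 35; x2_3 = 240; y2_3 = 130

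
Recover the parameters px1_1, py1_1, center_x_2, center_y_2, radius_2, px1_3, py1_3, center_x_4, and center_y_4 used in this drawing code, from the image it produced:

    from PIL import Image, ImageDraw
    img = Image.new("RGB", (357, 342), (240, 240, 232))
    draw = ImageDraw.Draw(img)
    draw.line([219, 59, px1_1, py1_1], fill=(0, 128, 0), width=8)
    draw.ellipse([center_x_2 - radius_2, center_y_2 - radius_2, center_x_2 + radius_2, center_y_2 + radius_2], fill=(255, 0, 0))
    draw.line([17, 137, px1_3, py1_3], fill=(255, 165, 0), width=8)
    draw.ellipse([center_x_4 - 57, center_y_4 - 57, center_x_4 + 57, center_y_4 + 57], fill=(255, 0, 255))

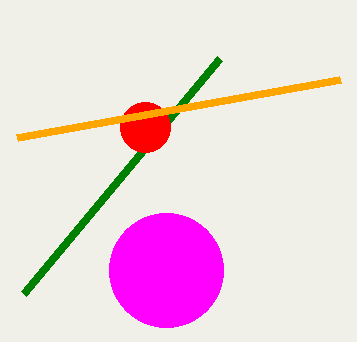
px1_1 = 23, py1_1 = 294, center_x_2 = 145, center_y_2 = 127, radius_2 = 25, px1_3 = 340, py1_3 = 79, center_x_4 = 166, center_y_4 = 270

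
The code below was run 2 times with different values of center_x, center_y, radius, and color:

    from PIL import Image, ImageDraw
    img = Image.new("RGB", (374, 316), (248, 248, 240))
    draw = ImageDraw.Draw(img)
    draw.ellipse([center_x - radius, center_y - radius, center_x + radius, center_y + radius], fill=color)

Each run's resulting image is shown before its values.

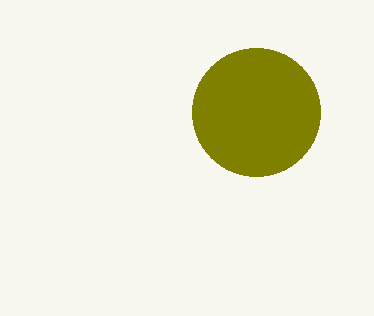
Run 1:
center_x = 256, center_y = 112, radius = 64, color = 'olive'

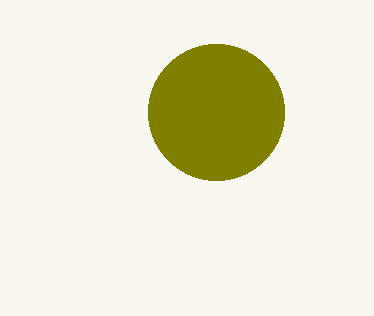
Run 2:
center_x = 216, center_y = 112, radius = 68, color = 'olive'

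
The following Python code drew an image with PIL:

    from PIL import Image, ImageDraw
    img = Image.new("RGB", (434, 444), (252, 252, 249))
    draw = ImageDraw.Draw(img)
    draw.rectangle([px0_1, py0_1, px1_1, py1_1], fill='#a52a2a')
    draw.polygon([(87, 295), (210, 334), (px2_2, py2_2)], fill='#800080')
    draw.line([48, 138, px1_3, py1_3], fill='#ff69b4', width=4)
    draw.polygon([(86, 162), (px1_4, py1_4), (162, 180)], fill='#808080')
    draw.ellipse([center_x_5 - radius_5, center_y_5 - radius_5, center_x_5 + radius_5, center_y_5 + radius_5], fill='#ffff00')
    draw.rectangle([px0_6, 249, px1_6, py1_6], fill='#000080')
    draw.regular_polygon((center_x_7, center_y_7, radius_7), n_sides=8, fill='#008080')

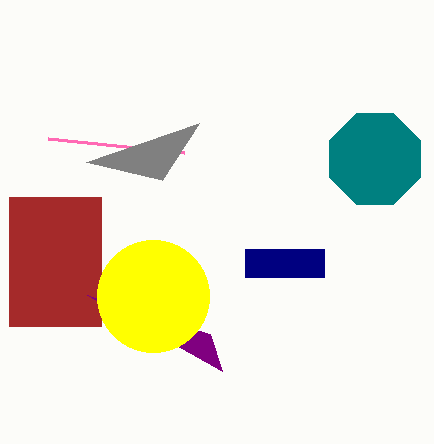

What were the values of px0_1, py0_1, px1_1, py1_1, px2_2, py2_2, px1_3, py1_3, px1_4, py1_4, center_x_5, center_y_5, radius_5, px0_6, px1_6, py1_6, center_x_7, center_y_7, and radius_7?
px0_1 = 9; py0_1 = 197; px1_1 = 101; py1_1 = 326; px2_2 = 222; py2_2 = 371; px1_3 = 184; py1_3 = 152; px1_4 = 199; py1_4 = 123; center_x_5 = 153; center_y_5 = 296; radius_5 = 56; px0_6 = 245; px1_6 = 324; py1_6 = 277; center_x_7 = 375; center_y_7 = 159; radius_7 = 49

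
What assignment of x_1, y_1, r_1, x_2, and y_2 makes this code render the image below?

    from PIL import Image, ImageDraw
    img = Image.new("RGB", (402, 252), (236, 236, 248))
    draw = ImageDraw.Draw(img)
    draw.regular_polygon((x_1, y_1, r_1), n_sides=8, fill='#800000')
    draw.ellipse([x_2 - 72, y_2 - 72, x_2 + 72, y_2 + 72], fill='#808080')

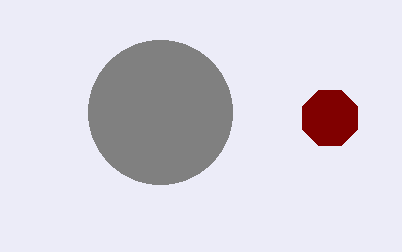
x_1 = 330, y_1 = 118, r_1 = 30, x_2 = 160, y_2 = 112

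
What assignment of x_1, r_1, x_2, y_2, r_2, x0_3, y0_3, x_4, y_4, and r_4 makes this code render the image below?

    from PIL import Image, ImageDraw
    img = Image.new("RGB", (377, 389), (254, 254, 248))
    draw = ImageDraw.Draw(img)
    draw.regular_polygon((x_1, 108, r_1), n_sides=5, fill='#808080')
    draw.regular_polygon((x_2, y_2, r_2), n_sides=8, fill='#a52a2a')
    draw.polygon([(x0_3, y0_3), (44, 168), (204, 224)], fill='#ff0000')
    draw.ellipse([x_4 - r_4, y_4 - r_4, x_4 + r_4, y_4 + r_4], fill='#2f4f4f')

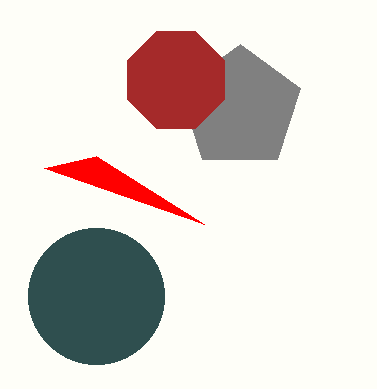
x_1 = 240, r_1 = 64, x_2 = 176, y_2 = 80, r_2 = 52, x0_3 = 96, y0_3 = 156, x_4 = 96, y_4 = 296, r_4 = 68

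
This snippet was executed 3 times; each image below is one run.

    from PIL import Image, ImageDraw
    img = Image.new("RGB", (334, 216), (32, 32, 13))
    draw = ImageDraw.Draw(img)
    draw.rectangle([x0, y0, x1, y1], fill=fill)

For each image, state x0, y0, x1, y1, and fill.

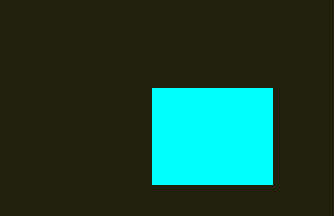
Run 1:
x0 = 152
y0 = 88
x1 = 272
y1 = 184
fill = 'cyan'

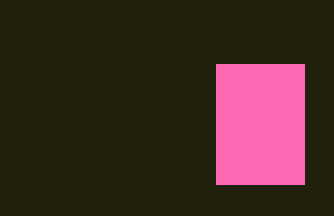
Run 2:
x0 = 216
y0 = 64
x1 = 304
y1 = 184
fill = 'hotpink'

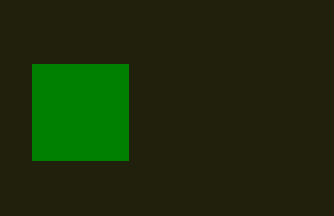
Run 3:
x0 = 32, y0 = 64, x1 = 128, y1 = 160, fill = 'green'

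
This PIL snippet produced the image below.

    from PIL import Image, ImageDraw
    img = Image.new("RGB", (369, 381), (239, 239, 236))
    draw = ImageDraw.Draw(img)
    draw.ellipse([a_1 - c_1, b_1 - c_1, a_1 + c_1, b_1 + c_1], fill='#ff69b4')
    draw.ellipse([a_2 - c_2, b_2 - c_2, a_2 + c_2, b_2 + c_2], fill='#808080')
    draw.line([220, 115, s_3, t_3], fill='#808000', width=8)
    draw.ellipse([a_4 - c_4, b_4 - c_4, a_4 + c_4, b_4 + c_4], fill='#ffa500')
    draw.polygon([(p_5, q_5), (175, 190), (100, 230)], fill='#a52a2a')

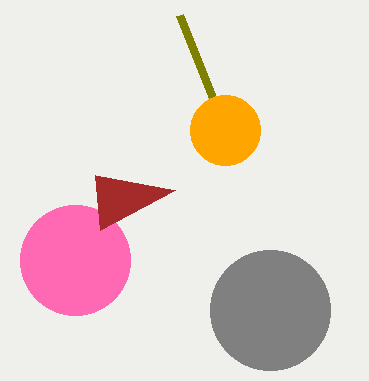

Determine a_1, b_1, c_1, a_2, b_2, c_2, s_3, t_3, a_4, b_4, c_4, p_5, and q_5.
a_1 = 75, b_1 = 260, c_1 = 55, a_2 = 270, b_2 = 310, c_2 = 60, s_3 = 180, t_3 = 15, a_4 = 225, b_4 = 130, c_4 = 35, p_5 = 95, q_5 = 175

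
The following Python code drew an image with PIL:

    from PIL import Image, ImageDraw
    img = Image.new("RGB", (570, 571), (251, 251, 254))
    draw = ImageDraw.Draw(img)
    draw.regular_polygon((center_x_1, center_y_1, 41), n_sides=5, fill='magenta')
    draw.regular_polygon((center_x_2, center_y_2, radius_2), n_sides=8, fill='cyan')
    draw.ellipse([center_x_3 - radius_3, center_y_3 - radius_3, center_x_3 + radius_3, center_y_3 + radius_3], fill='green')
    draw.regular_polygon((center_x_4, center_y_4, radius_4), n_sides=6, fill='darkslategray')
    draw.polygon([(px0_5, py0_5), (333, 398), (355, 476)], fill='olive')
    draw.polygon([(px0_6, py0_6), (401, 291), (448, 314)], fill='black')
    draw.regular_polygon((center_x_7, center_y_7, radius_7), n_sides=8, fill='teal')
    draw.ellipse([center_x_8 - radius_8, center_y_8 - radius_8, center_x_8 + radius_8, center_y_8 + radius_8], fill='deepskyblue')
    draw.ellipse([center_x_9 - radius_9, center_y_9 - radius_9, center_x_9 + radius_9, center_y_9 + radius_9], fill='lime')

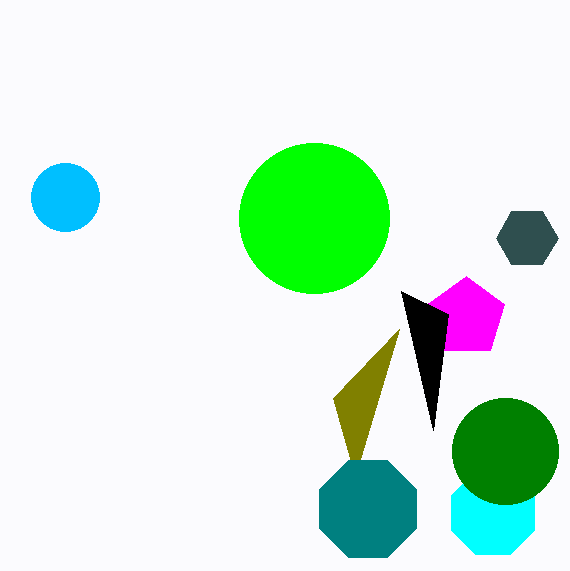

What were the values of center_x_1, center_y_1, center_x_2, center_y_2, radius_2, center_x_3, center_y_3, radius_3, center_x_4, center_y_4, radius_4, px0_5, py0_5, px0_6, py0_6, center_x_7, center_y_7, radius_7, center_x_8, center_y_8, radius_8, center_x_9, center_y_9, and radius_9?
center_x_1 = 466; center_y_1 = 317; center_x_2 = 493; center_y_2 = 513; radius_2 = 45; center_x_3 = 505; center_y_3 = 451; radius_3 = 53; center_x_4 = 527; center_y_4 = 238; radius_4 = 31; px0_5 = 399; py0_5 = 329; px0_6 = 433; py0_6 = 430; center_x_7 = 368; center_y_7 = 509; radius_7 = 52; center_x_8 = 65; center_y_8 = 197; radius_8 = 34; center_x_9 = 314; center_y_9 = 218; radius_9 = 75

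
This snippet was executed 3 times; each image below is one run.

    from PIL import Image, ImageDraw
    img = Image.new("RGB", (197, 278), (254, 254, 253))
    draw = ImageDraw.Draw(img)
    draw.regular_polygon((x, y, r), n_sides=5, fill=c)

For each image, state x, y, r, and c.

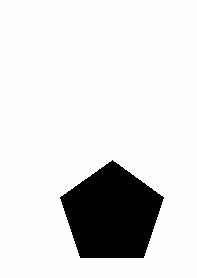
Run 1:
x = 112, y = 214, r = 54, c = 'black'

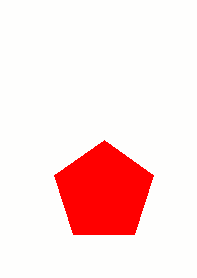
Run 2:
x = 104
y = 192
r = 52
c = 'red'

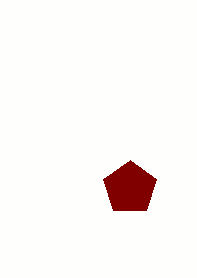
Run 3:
x = 130, y = 188, r = 28, c = 'maroon'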